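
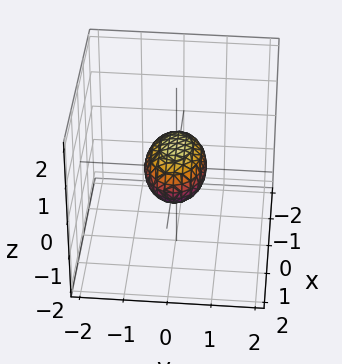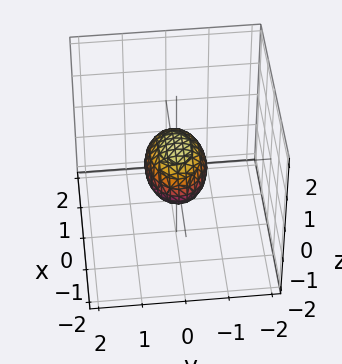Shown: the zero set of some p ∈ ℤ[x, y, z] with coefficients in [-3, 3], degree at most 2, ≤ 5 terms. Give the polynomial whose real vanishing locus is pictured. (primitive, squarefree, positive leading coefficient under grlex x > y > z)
x^2 + 2*y^2 + 2*z^2 - 1

Degree: bounded and convex; a quadric, so deg p = 2.
Symmetries: mirror symmetry z ↦ −z ⇒ only even powers of z; mirror symmetry y ↦ −y ⇒ only even powers of y; it's symmetric under x → −x, forcing even powers of x.
Against the integer gridlines: among the integer gridlines, it crosses the x-axis at x ∈ {-1, 1}.
Fitting integer coefficients to these (and the overall shape) gives p.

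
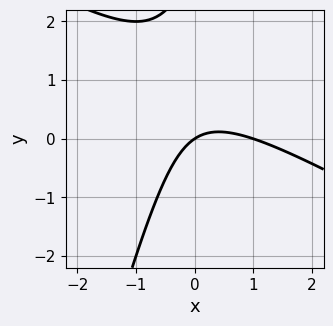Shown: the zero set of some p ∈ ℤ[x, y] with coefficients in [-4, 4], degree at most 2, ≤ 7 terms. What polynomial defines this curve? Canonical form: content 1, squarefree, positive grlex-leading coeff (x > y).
First, deg p = 2. No degree-1 curve has this shape.
Next, reading off the gridlines: among the integer gridlines, it crosses the x-axis at x ∈ {0, 1}; it meets the y-axis at y = 0 (among the integer gridlines).
Finally, these observations pin down the coefficients.

2*x^2 + 3*x*y - y^2 - 2*x + 3*y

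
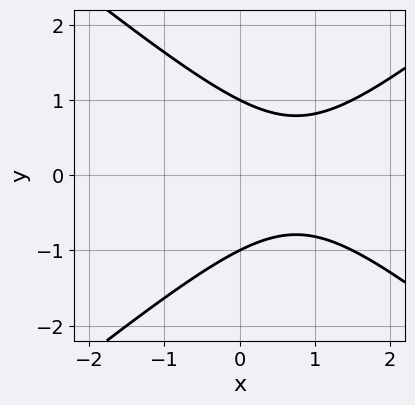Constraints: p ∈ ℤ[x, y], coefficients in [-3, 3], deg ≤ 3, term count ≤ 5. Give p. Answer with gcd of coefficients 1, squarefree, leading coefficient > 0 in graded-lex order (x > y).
(a) Degree: no degree-1 curve has this shape, so deg p = 2.
(b) Symmetries: mirror symmetry y ↦ −y ⇒ only even powers of y.
(c) Reading off the gridlines: the y-axis gridline crossings are at y ∈ {-1, 1}; no x-intercept at any integer in the box.
(d) Matching integer coefficients to the picture gives p.

2*x^2 - 3*y^2 - 3*x + 3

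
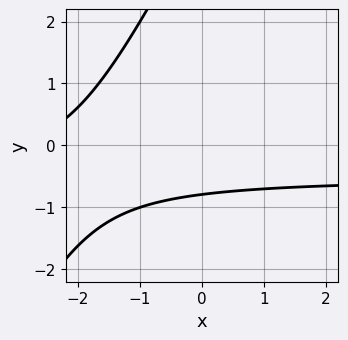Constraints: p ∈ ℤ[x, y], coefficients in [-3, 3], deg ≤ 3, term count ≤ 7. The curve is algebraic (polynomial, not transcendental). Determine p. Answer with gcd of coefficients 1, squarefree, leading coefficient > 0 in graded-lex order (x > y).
2*x*y - y^2 + x + 3*y + 3

1. Degree: no degree-1 curve has this shape, so deg p = 2.
2. From the axis intercepts and sections: the curve avoids every integer x-axis point in the box.
3. Matching integer coefficients to the picture gives p.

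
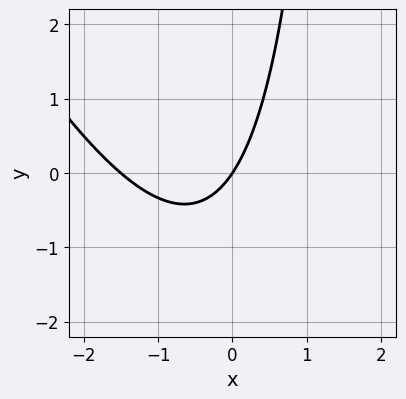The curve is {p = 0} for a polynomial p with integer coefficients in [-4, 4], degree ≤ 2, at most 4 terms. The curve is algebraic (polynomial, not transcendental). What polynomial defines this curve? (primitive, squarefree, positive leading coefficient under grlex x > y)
2*x^2 + x*y + 3*x - 2*y

The degree is 2 — the shape is more complex than any degree-1 curve.
Against the integer gridlines: it crosses the x-axis at the gridline x = 0; one y-axis crossing is at y = 0.
Assembling these constraints gives the stated polynomial.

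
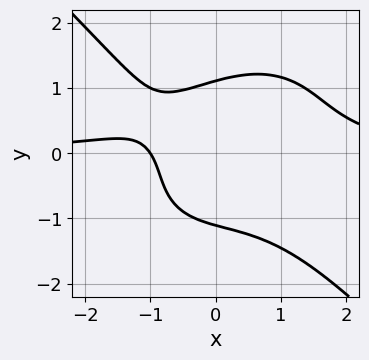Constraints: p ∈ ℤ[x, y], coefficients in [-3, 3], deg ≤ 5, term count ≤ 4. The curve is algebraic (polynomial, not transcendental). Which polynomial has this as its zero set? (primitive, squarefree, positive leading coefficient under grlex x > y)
(a) The degree is 4 — a generic line meets the curve in up to 4 points.
(b) From the visible intercepts: it crosses the x-axis at the gridline x = -1.
(c) Solving for integer coefficients yields p as stated.

2*x^3*y + 2*y^4 - 3*x - 3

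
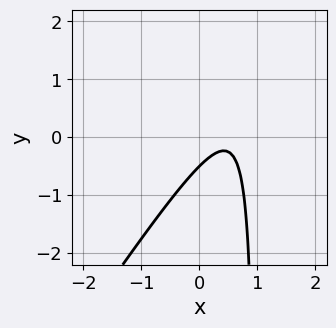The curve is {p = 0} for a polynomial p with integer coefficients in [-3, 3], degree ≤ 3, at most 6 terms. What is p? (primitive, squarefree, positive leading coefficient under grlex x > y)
Degree: no degree-1 curve has this shape, so deg p = 2.
From the axis intercepts and sections: no x-intercept at any integer in the box.
Matching integer coefficients to the picture gives p.

3*x^2 - 2*x*y - 3*x + 2*y + 1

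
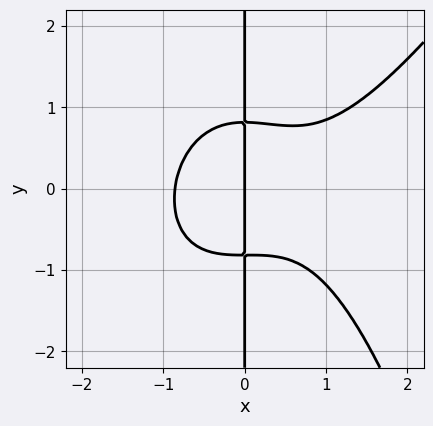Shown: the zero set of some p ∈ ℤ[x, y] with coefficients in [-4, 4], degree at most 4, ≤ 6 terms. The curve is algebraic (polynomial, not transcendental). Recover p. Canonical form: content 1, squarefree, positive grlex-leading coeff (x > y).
(a) deg p = 4.
(b) From the visible intercepts: one x-axis crossing is at x = 0; the visible y-axis segment lies entirely on the curve.
(c) Assembling these constraints gives the stated polynomial.

2*x^4 - x^3*y - x^3 - 3*x*y^2 + 2*x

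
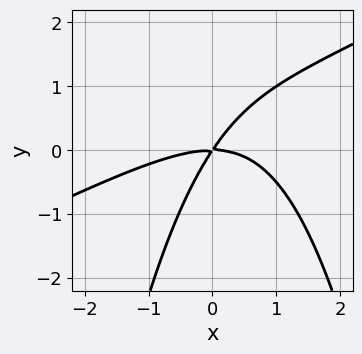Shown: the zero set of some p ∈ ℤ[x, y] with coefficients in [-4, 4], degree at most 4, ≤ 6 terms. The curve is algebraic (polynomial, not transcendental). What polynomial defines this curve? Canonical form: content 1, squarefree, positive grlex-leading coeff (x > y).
x^3 - 2*x^2*y + 3*x*y - 2*y^2

First, deg p = 3.
Next, reading off the gridlines: it meets the y-axis at y = 0 (among the integer gridlines); it crosses the x-axis at the gridline x = 0.
Finally, fitting integer coefficients to these (and the overall shape) gives p.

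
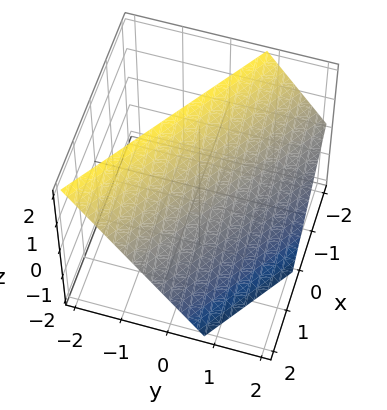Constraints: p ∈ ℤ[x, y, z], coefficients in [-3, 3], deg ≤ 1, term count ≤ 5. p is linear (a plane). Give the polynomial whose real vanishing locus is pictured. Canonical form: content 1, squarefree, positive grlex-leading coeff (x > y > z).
2*x + 3*y + 2*z - 2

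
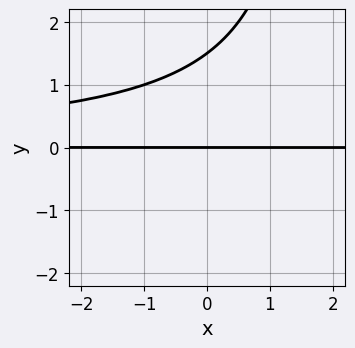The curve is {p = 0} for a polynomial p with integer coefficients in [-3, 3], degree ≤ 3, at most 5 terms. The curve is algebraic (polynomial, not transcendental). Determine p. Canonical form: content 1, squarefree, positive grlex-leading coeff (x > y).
x*y^2 - 2*y^2 + 3*y

(a) deg p = 3.
(b) Checking where it meets the axes: every point of the x-axis in the box is on the curve; it crosses the y-axis at the gridline y = 0.
(c) Putting this together gives p.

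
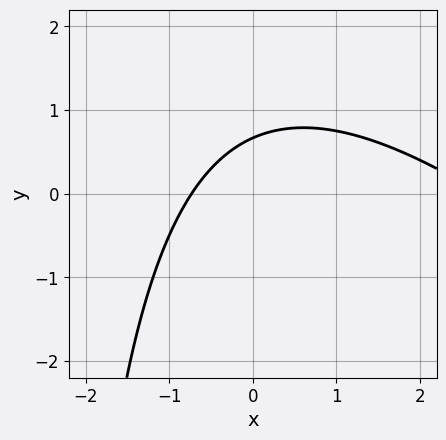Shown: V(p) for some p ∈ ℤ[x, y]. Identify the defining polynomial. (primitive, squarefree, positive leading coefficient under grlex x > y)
Degree: a generic line meets the curve in up to 2 points, so deg p = 2.
The integer polynomial consistent with all of this is the stated p.

x^2 + x*y - 2*x + 3*y - 2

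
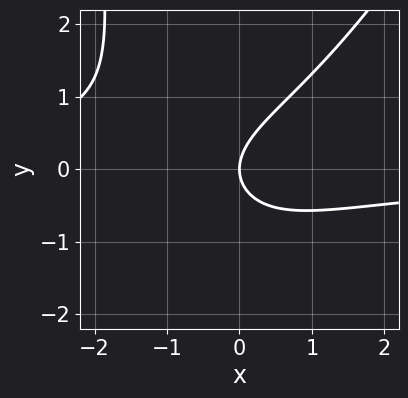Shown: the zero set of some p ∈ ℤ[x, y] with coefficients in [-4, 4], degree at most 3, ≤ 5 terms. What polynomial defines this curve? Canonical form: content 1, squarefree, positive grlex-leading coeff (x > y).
2*x^2*y - x*y^2 + x*y - 3*y^2 + 3*x

1. Degree: a generic line meets the curve in up to 3 points, so deg p = 3.
2. Checking where it meets the axes: one x-axis crossing is at x = 0; one y-axis crossing is at y = 0.
3. Matching integer coefficients to the picture gives p.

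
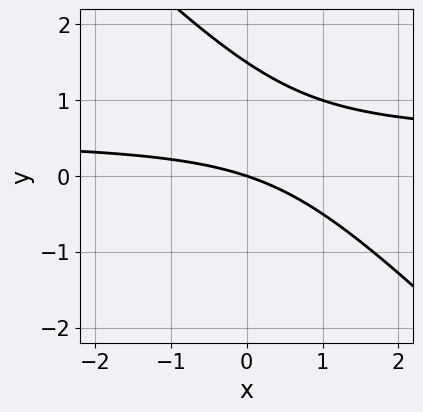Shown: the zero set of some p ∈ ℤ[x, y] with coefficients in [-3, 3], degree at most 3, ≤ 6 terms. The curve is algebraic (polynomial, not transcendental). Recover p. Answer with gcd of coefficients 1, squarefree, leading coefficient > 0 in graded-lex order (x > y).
1. deg p = 2.
2. From the visible intercepts: one x-axis crossing is at x = 0; one y-axis crossing is at y = 0.
3. Together with the visible shape, these determine p as stated.

2*x*y + 2*y^2 - x - 3*y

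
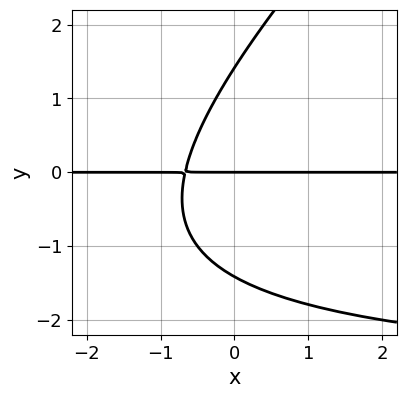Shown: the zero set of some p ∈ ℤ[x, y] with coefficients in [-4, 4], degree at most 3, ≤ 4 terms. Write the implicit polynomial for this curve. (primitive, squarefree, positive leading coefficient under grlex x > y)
x*y^2 - y^3 + 3*x*y + 2*y

First, degree: a generic line meets the curve in up to 3 points, so deg p = 3.
Then, from the axis intercepts and sections: the visible x-axis segment lies entirely on the curve; one y-axis crossing is at y = 0.
Finally, solving for integer coefficients yields p as stated.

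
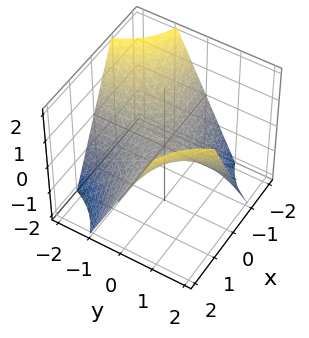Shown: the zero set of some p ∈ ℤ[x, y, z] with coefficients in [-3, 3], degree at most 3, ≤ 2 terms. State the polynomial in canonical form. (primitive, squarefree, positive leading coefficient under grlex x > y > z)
x*y - z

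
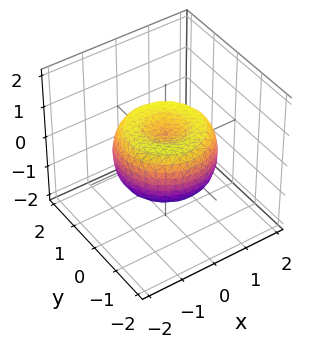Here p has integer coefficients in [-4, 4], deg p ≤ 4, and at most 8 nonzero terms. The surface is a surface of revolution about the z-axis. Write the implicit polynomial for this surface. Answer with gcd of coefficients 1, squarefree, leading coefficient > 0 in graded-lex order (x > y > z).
deg p = 4. The shape is more complex than any degree-3 surface.
Symmetries: rotational symmetry about the z-axis ⇒ p depends on x, y only through x² + y².
From the visible intercepts: a circular section at z = 0 has radius between 1 and 2.
These observations pin down the coefficients.

2*x^4 + 4*x^2*y^2 + 2*y^4 - 3*x^2 - 3*y^2 + 3*z^2 - 1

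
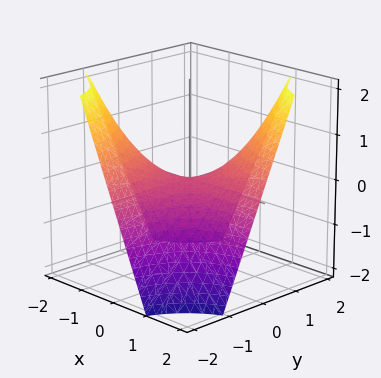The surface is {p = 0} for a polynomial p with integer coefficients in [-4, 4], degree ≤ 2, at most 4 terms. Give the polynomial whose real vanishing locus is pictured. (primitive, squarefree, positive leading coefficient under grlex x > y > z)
x*y - z

1. The degree is 2 — a hyperbolic paraboloid; a quadric.
2. From the axis intercepts and sections: the visible x-axis segment lies entirely on the surface; it meets the z-axis at z = 0 (among the integer gridlines); the visible y-axis segment lies entirely on the surface.
3. Fitting integer coefficients to these (and the overall shape) gives p.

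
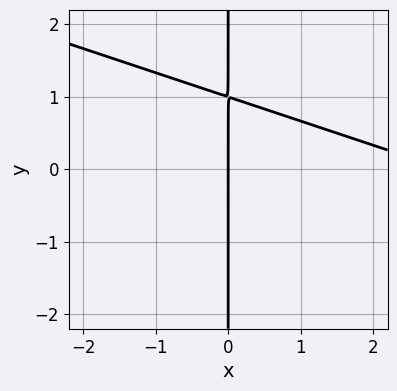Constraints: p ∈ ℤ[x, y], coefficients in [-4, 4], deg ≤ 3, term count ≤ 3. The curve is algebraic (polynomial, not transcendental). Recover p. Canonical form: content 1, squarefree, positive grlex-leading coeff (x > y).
deg p = 2.
Reading off the gridlines: it crosses the x-axis at the gridline x = 0; every point of the y-axis in the box is on the curve.
Fitting integer coefficients to these (and the overall shape) gives p.

x^2 + 3*x*y - 3*x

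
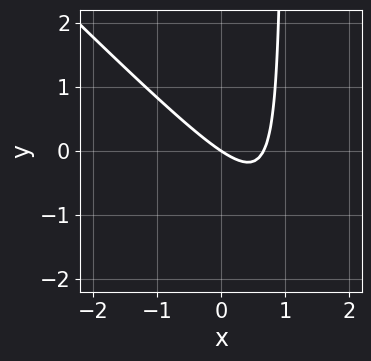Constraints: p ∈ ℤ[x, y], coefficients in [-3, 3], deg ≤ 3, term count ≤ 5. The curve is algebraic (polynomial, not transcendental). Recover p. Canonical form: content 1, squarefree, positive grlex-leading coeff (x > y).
1. Degree: no degree-1 curve has this shape, so deg p = 2.
2. From the axis intercepts and sections: one x-axis crossing is at x = 0; it crosses the y-axis at the gridline y = 0.
3. Assembling these constraints gives the stated polynomial.

3*x^2 + 3*x*y - 2*x - 3*y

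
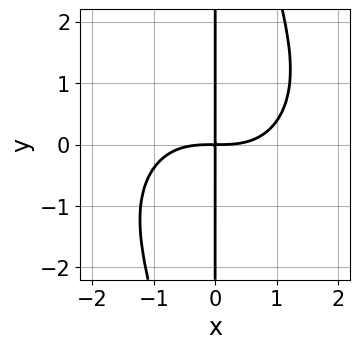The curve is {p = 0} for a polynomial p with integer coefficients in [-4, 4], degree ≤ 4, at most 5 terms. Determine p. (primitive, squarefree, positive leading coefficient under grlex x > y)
x^4 + x^2*y^2 - 3*x*y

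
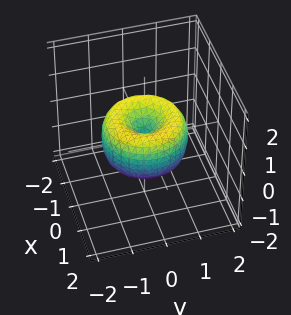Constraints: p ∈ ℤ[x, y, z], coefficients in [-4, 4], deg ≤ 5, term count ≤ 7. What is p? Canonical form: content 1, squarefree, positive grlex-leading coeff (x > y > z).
2*x^4 + 4*x^2*y^2 + 2*y^4 - 3*x^2 - 3*y^2 + 2*z^2

(a) The degree is 4 — no degree-3 surface has this shape.
(b) By symmetry, every cross-section ⟂ z is a circle, so x, y appear only via x² + y².
(c) Checking where it meets the axes: one y-axis crossing is at y = 0; it meets the x-axis at x = 0 (among the integer gridlines); one z-axis crossing is at z = 0; a circular section at z = 0 has radius between 1 and 2.
(d) Assembling these constraints gives the stated polynomial.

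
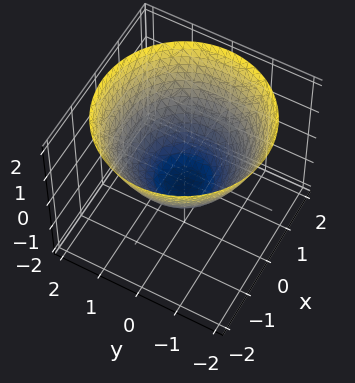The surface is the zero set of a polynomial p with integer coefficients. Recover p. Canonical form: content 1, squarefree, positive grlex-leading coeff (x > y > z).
1. Degree: the shape is more complex than any degree-1 surface, so deg p = 2.
2. Symmetries: rotational symmetry about the z-axis ⇒ p depends on x, y only through x² + y².
3. From the visible intercepts: the y-axis gridline crossings are at y ∈ {-1, 1}; a circular section at z = 0 has radius exactly 1; among the integer gridlines, it crosses the x-axis at x ∈ {-1, 1}.
4. The integer polynomial consistent with all of this is the stated p.

2*x^2 + 2*y^2 - 3*z - 2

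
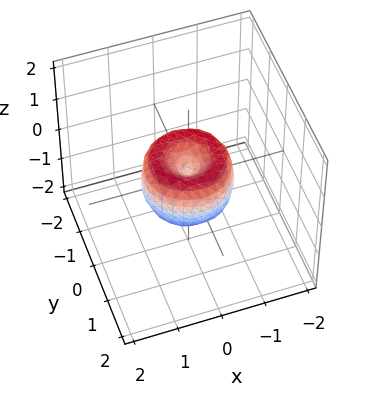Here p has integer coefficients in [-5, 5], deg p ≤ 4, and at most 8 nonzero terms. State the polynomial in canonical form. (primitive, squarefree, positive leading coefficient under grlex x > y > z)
deg p = 4.
Symmetry: the z-axis is an axis of rotation, so x and y enter only as x² + y².
From the axis intercepts and sections: the y-axis gridline crossings are at y ∈ {-1, 0, 1}; among the integer gridlines, it crosses the x-axis at x ∈ {-1, 0, 1}.
Matching integer coefficients to the picture gives p.

2*x^4 + 4*x^2*y^2 + 2*y^4 - 2*x^2 - 2*y^2 + z^2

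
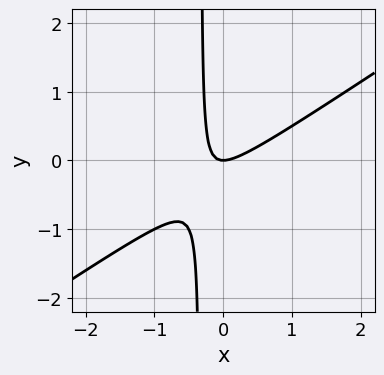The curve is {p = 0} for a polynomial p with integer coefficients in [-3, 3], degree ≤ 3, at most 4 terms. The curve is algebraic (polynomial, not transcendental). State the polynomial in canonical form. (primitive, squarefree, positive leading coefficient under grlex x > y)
2*x^2 - 3*x*y - y

First, deg p = 2. A generic line meets the curve in up to 2 points.
Then, from the axis intercepts and sections: it meets the x-axis at x = 0 (among the integer gridlines); it meets the y-axis at y = 0 (among the integer gridlines).
Finally, assembling these constraints gives the stated polynomial.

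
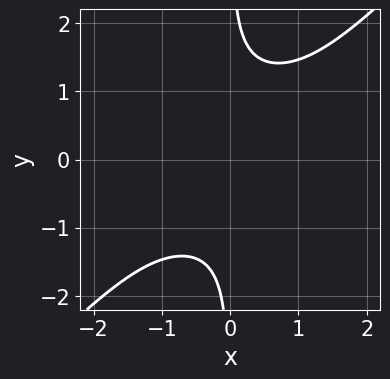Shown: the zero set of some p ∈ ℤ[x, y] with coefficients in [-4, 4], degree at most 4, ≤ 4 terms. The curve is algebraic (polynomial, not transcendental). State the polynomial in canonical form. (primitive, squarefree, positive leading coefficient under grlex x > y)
1. The degree is 4 — no degree-3 curve has this shape.
2. From the axis intercepts and sections: no x-intercept at any integer in the box; the curve avoids every integer y-axis point in the box.
3. Fitting integer coefficients to these (and the overall shape) gives p.

x^2*y^2 - x*y^3 + 1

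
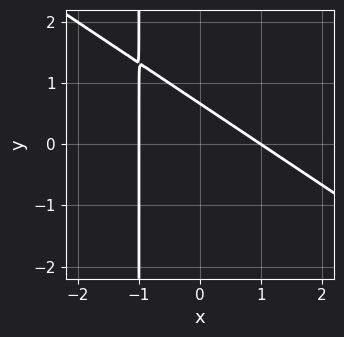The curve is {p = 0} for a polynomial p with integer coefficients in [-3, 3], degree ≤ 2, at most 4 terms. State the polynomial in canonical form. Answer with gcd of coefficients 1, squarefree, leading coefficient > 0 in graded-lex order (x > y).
2*x^2 + 3*x*y + 3*y - 2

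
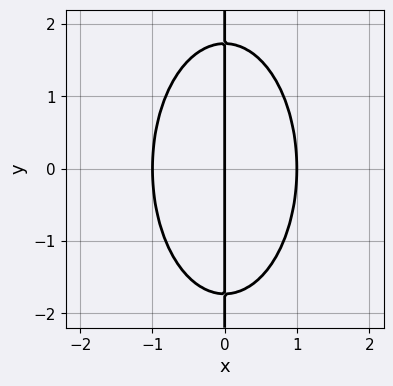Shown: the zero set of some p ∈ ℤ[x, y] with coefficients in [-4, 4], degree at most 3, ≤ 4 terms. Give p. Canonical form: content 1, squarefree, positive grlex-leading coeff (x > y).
3*x^3 + x*y^2 - 3*x

The degree is 3 — a generic line meets the curve in up to 3 points.
Symmetries: mirror symmetry y ↦ −y ⇒ only even powers of y.
From the axis intercepts and sections: every point of the y-axis in the box is on the curve; the x-axis gridline crossings are at x ∈ {-1, 0, 1}.
Putting this together gives p.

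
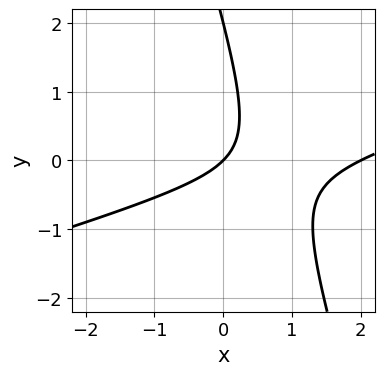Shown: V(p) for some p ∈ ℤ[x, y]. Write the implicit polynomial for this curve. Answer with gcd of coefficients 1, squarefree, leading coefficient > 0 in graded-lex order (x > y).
(a) The degree is 2 — the shape is more complex than any degree-1 curve.
(b) Against the integer gridlines: among the integer gridlines, it crosses the y-axis at y ∈ {0, 2}; the x-axis gridline crossings are at x ∈ {0, 2}.
(c) Matching integer coefficients to the picture gives p.

x^2 - 3*x*y - y^2 - 2*x + 2*y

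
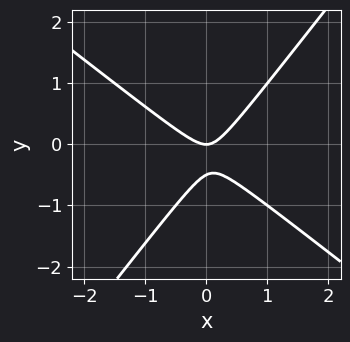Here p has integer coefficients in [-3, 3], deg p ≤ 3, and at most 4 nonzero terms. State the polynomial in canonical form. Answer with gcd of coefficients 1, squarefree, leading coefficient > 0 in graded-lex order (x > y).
1. deg p = 2. No degree-1 curve has this shape.
2. Against the integer gridlines: it meets the x-axis at x = 0 (among the integer gridlines); one y-axis crossing is at y = 0.
3. Solving for integer coefficients yields p as stated.

2*x^2 + x*y - 2*y^2 - y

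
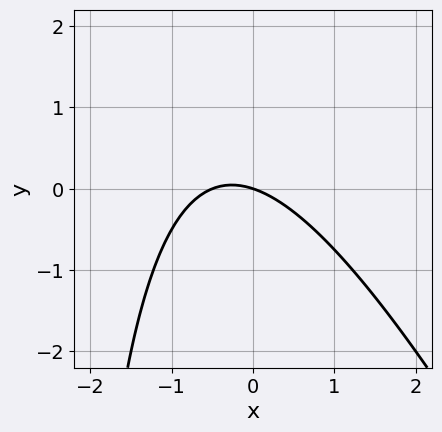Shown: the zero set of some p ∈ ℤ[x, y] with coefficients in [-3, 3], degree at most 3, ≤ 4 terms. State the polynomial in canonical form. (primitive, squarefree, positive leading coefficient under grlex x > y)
2*x^2 + x*y + x + 3*y

1. Degree: the shape is more complex than any degree-1 curve, so deg p = 2.
2. Observable constraints: one x-axis crossing is at x = 0; it meets the y-axis at y = 0 (among the integer gridlines).
3. Putting this together gives p.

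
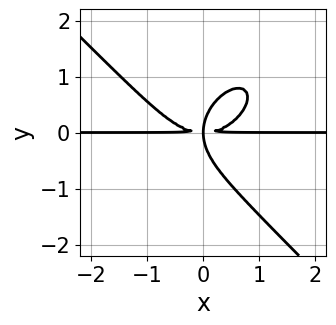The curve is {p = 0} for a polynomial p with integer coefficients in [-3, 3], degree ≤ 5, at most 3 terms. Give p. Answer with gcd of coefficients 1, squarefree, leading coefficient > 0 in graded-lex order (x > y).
1. The degree is 4 — no degree-3 curve has this shape.
2. Checking where it meets the axes: the visible x-axis segment lies entirely on the curve.
3. The integer polynomial consistent with all of this is the stated p.

2*x^3*y + 2*y^4 - 3*x*y^2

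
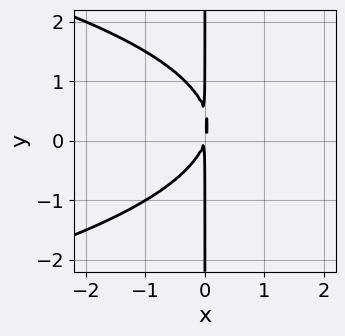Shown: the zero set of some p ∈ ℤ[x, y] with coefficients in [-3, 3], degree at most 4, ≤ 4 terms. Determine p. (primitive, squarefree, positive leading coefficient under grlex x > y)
2*x*y^2 + 3*x^2 - x*y

First, degree: the shape is more complex than any degree-2 curve, so deg p = 3.
Next, reading off the gridlines: every point of the y-axis in the box is on the curve.
Finally, solving for integer coefficients yields p as stated.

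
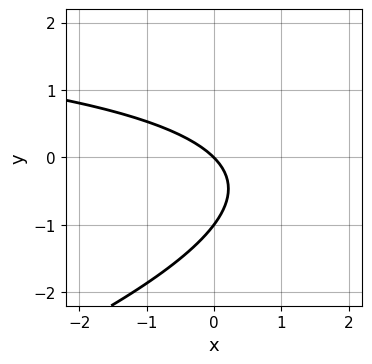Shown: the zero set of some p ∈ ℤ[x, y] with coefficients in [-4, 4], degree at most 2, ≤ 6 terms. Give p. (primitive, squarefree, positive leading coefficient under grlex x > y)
x*y - 3*y^2 - 3*x - 3*y

1. Degree: a generic line meets the curve in up to 2 points, so deg p = 2.
2. Checking where it meets the axes: the y-axis gridline crossings are at y ∈ {-1, 0}; it crosses the x-axis at the gridline x = 0.
3. Together with the visible shape, these determine p as stated.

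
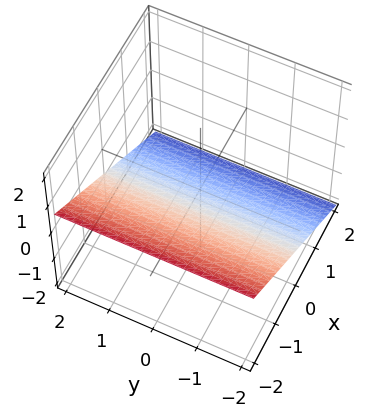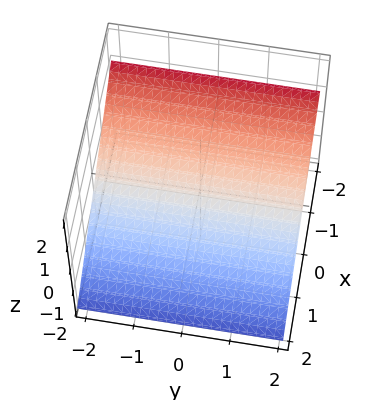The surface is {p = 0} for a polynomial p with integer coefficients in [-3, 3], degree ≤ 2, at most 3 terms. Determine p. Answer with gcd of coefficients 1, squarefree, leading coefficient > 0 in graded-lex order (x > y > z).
2*x + 3*z + 2

First, degree: every cross-section is a straight line — this is a plane, so deg p = 1.
Then, from the axis intercepts and sections: it meets the x-axis at x = -1 (among the integer gridlines); it misses every integer gridline on the y-axis.
Finally, the integer polynomial consistent with all of this is the stated p.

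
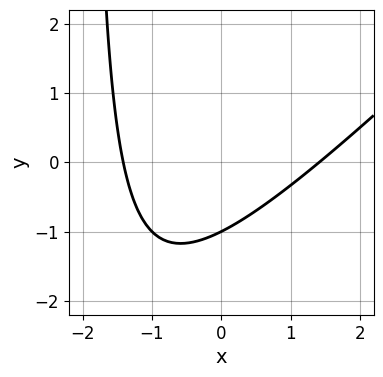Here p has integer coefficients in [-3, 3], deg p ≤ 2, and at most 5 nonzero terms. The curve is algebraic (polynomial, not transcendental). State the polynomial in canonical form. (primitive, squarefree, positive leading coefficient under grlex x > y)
x^2 - x*y - 2*y - 2

Degree: no degree-1 curve has this shape, so deg p = 2.
Checking where it meets the axes: one y-axis crossing is at y = -1.
These observations pin down the coefficients.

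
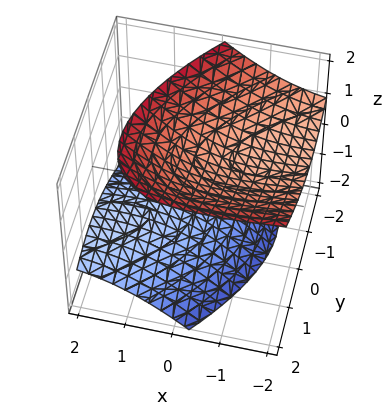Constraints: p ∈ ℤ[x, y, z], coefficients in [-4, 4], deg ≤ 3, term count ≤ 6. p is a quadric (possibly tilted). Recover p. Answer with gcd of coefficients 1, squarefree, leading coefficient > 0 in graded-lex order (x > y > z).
1. I count 2 distinct pieces. Treating them together as one polynomial.
2. The degree is 2 — the shape is more complex than any degree-1 surface.
3. Reading off the gridlines: no y-intercept at any integer in the box; the surface avoids every integer x-axis point in the box; among the integer gridlines, it crosses the z-axis at z ∈ {-1, 1}.
4. The integer polynomial consistent with all of this is the stated p.

x^2 - 2*x*y + 3*x*z + 2*y^2 - 3*z^2 + 3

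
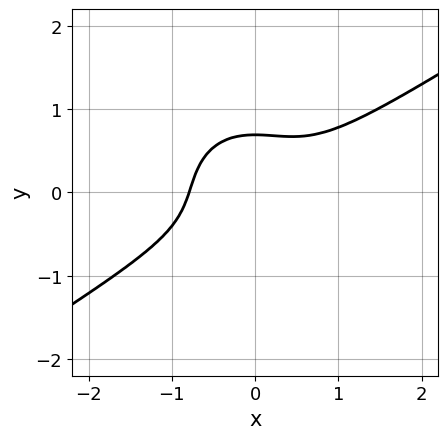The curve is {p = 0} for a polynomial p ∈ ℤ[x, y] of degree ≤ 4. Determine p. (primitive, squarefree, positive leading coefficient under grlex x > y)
2*x^3 - 2*x^2*y - 3*y^3 + 1

First, degree: no degree-2 curve has this shape, so deg p = 3.
Finally, the integer polynomial consistent with all of this is the stated p.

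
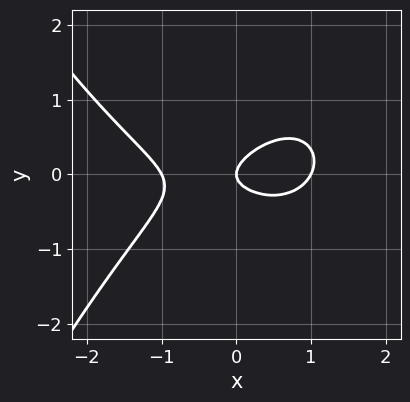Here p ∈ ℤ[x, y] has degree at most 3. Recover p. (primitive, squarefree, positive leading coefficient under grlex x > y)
First, the degree is 3 — a generic line meets the curve in up to 3 points.
Next, reading off the gridlines: it meets the y-axis at y = 0 (among the integer gridlines); among the integer gridlines, it crosses the x-axis at x ∈ {-1, 0, 1}.
Finally, these observations pin down the coefficients.

x^3 - x*y + 3*y^2 - x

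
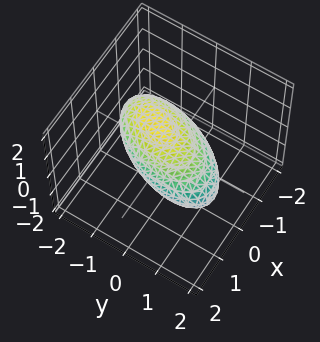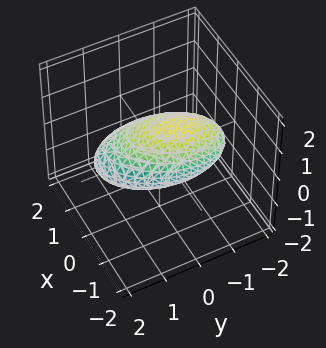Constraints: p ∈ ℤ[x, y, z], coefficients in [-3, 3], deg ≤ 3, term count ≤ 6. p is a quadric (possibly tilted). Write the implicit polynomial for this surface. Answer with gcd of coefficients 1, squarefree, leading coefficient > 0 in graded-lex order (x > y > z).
2*x^2 - x*y + y^2 + y*z + 3*z^2 - 2

(a) Degree: no degree-1 surface has this shape, so deg p = 2.
(b) From the visible intercepts: the x-axis gridline crossings are at x ∈ {-1, 1}.
(c) Putting this together gives p.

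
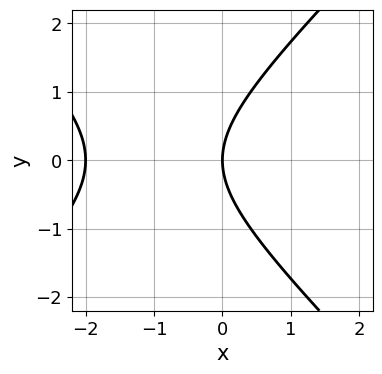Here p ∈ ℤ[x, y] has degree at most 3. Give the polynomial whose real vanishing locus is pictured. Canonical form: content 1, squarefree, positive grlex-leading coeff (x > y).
deg p = 2. A generic line meets the curve in up to 2 points.
Symmetries: the y ↦ −y reflection is a symmetry, so y appears only in even powers.
From the visible intercepts: among the integer gridlines, it crosses the x-axis at x ∈ {-2, 0}; it meets the y-axis at y = 0 (among the integer gridlines).
Putting this together gives p.

x^2 - y^2 + 2*x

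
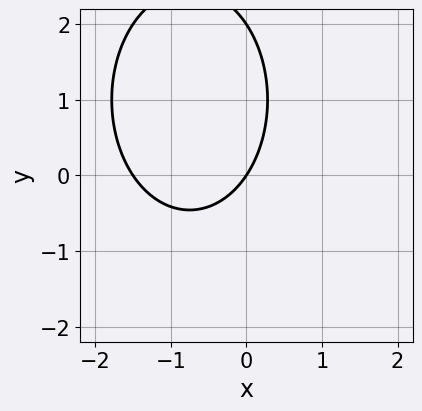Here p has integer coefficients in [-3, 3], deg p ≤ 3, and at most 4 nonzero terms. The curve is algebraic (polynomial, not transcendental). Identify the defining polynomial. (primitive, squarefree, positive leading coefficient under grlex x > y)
The degree is 2 — a generic line meets the curve in up to 2 points.
Reading off the gridlines: it crosses the x-axis at the gridline x = 0; the y-axis gridline crossings are at y ∈ {0, 2}.
Fitting integer coefficients to these (and the overall shape) gives p.

2*x^2 + y^2 + 3*x - 2*y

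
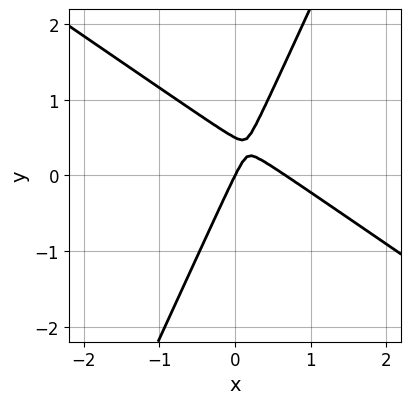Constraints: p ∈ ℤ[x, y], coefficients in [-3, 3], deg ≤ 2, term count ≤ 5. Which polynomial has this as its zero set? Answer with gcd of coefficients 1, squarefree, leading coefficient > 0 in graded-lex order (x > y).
3*x^2 + 3*x*y - 2*y^2 - 2*x + y

(a) Degree: the shape is more complex than any degree-1 curve, so deg p = 2.
(b) From the visible intercepts: it crosses the y-axis at the gridline y = 0; it crosses the x-axis at the gridline x = 0.
(c) Solving for integer coefficients yields p as stated.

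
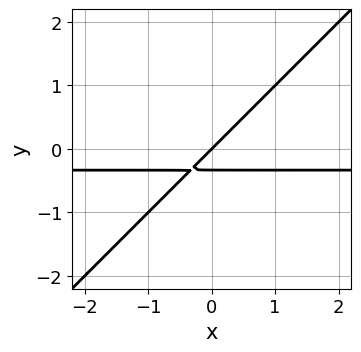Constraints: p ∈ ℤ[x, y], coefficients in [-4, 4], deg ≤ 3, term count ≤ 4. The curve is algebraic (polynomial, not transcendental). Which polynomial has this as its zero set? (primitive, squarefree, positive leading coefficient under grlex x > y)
deg p = 2.
Observable constraints: one y-axis crossing is at y = 0; one x-axis crossing is at x = 0.
The integer polynomial consistent with all of this is the stated p.

3*x*y - 3*y^2 + x - y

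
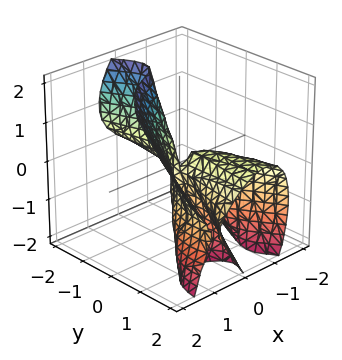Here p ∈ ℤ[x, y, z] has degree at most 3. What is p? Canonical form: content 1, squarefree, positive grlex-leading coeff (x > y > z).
3*x^3 - 2*y^2*z - 3*y*z^2 - z^3 - 3*x*y

1. deg p = 3.
2. Observable constraints: it meets the x-axis at x = 0 (among the integer gridlines); it crosses the z-axis at the gridline z = 0.
3. Together with the visible shape, these determine p as stated.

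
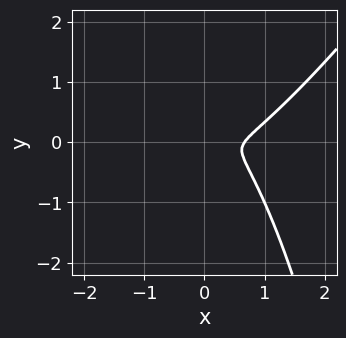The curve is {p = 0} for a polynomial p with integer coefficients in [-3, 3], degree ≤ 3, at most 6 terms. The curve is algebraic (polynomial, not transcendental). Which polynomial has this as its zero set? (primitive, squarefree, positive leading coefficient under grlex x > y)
(a) Degree: a generic line meets the curve in up to 3 points, so deg p = 3.
(b) Solving for integer coefficients yields p as stated.

3*x^3 - 2*x^2*y - 2*x^2 - 3*y^2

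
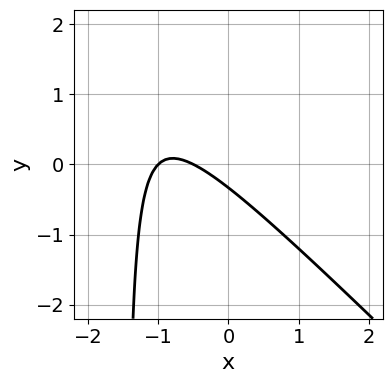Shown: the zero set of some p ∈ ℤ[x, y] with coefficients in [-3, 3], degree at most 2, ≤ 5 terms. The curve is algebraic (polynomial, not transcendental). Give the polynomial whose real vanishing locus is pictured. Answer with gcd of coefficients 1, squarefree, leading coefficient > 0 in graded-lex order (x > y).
2*x^2 + 2*x*y + 3*x + 3*y + 1

(a) deg p = 2.
(b) Against the integer gridlines: it crosses the x-axis at the gridline x = -1.
(c) Solving for integer coefficients yields p as stated.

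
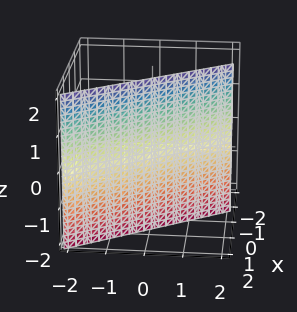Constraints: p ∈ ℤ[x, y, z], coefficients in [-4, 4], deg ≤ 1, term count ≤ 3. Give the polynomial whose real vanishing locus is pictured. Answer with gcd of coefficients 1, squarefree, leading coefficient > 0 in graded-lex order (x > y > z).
(a) Degree: every cross-section is a straight line — this is a plane, so deg p = 1.
(b) Against the integer gridlines: it meets the y-axis at y = 1 (among the integer gridlines); no z-intercept at any integer in the box.
(c) Together with the visible shape, these determine p as stated.

3*x + 2*y - 2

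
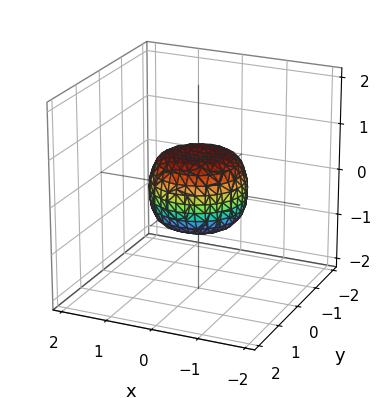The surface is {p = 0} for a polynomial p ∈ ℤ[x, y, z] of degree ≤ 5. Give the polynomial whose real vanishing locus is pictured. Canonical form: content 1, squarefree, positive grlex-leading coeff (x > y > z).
(a) deg p = 4.
(b) Symmetry: the surface is invariant under rotation about z: p = q(x² + y², z).
(c) Observable constraints: among the integer gridlines, it crosses the x-axis at x ∈ {-1, 1}; a circular section at z = 0 has radius exactly 1.
(d) Solving for integer coefficients yields p as stated.

2*x^4 + 4*x^2*y^2 + 2*y^4 - x^2 - y^2 + 2*z^2 - 1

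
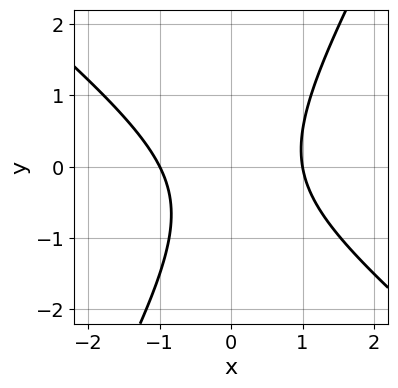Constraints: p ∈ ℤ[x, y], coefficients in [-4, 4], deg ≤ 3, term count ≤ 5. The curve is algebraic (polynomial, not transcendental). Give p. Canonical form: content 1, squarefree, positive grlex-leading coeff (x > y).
3*x^2 + 2*x*y - 2*y^2 - y - 3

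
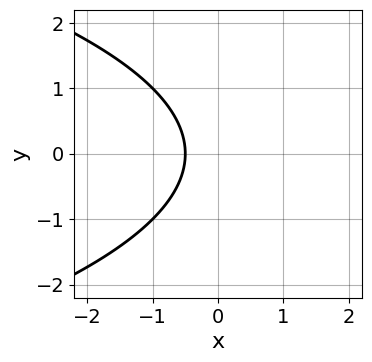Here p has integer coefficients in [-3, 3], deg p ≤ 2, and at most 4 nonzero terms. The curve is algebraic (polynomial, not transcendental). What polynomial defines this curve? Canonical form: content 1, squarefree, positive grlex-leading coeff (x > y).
1. Degree: a generic line meets the curve in up to 2 points, so deg p = 2.
2. Symmetries: the y ↦ −y reflection is a symmetry, so y appears only in even powers.
3. From the axis intercepts and sections: the curve avoids every integer y-axis point in the box.
4. Matching integer coefficients to the picture gives p.

y^2 + 2*x + 1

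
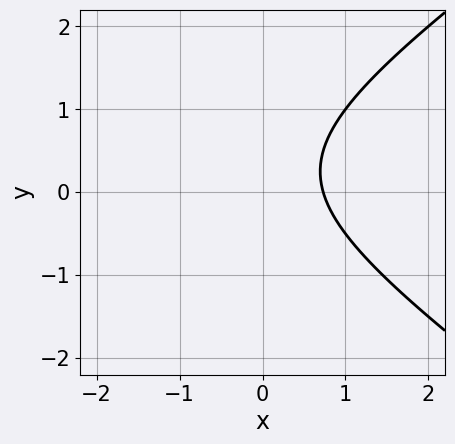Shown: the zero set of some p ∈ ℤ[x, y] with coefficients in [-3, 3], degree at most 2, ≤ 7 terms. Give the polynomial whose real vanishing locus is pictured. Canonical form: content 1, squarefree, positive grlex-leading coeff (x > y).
x^2 - 2*y^2 + 2*x + y - 2

(a) The degree is 2 — the shape is more complex than any degree-1 curve.
(b) From the visible intercepts: no y-intercept at any integer in the box.
(c) The integer polynomial consistent with all of this is the stated p.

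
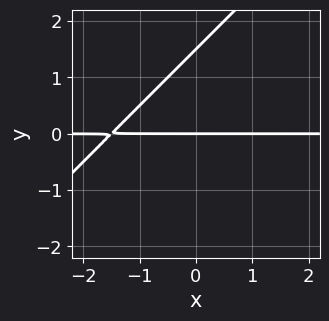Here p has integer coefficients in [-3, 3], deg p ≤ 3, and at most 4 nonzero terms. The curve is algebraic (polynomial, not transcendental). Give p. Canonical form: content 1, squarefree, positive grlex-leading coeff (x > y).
2*x*y - 2*y^2 + 3*y

(a) deg p = 2. A generic line meets the curve in up to 2 points.
(b) From the visible intercepts: the visible x-axis segment lies entirely on the curve; one y-axis crossing is at y = 0.
(c) Assembling these constraints gives the stated polynomial.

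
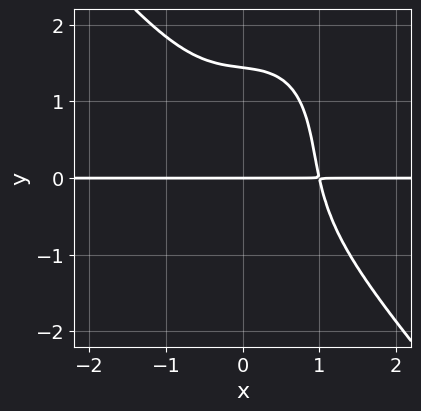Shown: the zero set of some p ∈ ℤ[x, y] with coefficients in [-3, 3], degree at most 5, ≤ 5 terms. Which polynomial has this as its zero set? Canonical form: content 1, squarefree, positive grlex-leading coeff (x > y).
(a) Degree: a generic line meets the curve in up to 4 points, so deg p = 4.
(b) From the visible intercepts: it meets the y-axis at y = 0 (among the integer gridlines); the visible x-axis segment lies entirely on the curve.
(c) Matching integer coefficients to the picture gives p.

3*x^3*y - x*y^3 + y^4 + 2*x*y^2 - 3*y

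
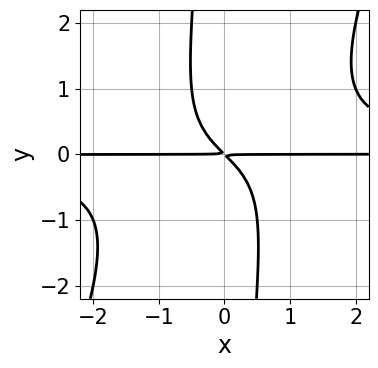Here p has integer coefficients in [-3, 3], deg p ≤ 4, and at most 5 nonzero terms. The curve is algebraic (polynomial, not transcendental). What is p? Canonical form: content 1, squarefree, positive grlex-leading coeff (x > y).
Degree: no degree-3 curve has this shape, so deg p = 4.
Checking where it meets the axes: the visible x-axis segment lies entirely on the curve.
Together with the visible shape, these determine p as stated.

2*x^2*y^2 - x*y^3 - 2*x*y - 2*y^2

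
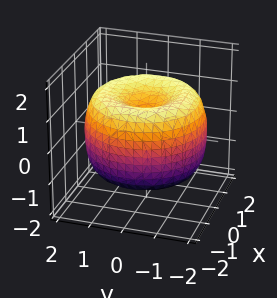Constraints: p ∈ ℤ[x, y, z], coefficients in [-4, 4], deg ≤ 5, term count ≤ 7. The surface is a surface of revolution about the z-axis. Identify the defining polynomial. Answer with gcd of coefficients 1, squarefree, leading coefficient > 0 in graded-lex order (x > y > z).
x^4 + 2*x^2*y^2 + y^4 - 3*x^2 - 3*y^2 + 2*z^2 - 1

First, the degree is 4 — a generic line meets the surface in up to 4 points.
Then, symmetries: rotational symmetry about the z-axis ⇒ p depends on x, y only through x² + y².
Then, from the axis intercepts and sections: a circular section at z = 0 has radius between 1 and 2.
Finally, solving for integer coefficients yields p as stated.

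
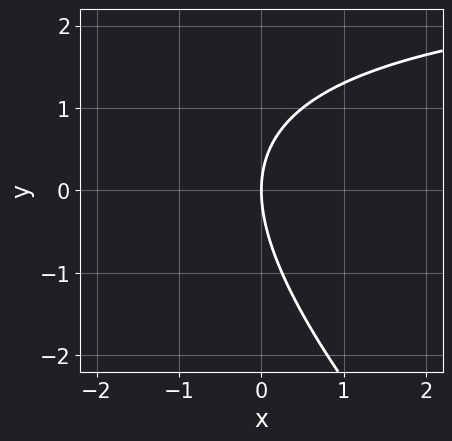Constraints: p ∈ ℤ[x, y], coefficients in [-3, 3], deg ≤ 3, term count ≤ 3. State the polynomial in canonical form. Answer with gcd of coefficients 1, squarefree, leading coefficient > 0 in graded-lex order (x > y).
x*y + y^2 - 3*x

1. Degree: no degree-1 curve has this shape, so deg p = 2.
2. Checking where it meets the axes: it crosses the x-axis at the gridline x = 0; one y-axis crossing is at y = 0.
3. Together with the visible shape, these determine p as stated.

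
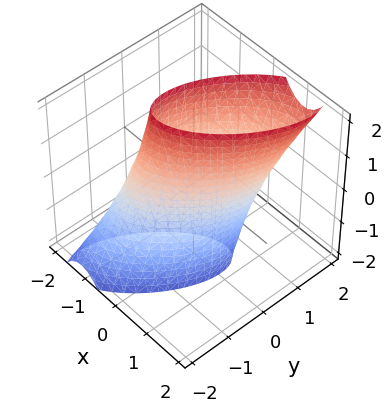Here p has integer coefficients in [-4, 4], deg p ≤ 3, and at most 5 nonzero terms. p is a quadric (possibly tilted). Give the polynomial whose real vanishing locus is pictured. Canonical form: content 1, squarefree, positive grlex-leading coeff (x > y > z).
1. deg p = 2. A generic line meets the surface in up to 2 points.
2. Observable constraints: the y-axis gridline crossings are at y ∈ {-1, 1}; it misses every integer gridline on the z-axis.
3. Together with the visible shape, these determine p as stated.

3*x^2 - 3*x*y + 2*y^2 - y*z - 2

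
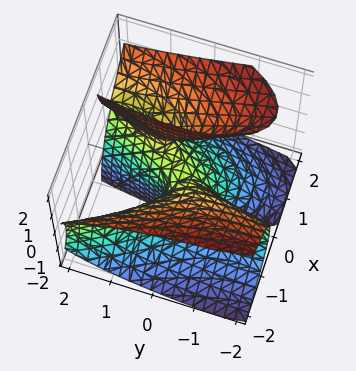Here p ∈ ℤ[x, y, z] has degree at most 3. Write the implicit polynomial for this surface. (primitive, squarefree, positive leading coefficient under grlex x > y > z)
2*x^3 - 3*x*z^2 - 3*x*y + y^2 + z

1. The degree is 3 — a generic line meets the surface in up to 3 points.
2. Observable constraints: it meets the x-axis at x = 0 (among the integer gridlines); one y-axis crossing is at y = 0; it meets the z-axis at z = 0 (among the integer gridlines).
3. Assembling these constraints gives the stated polynomial.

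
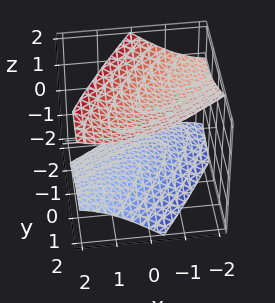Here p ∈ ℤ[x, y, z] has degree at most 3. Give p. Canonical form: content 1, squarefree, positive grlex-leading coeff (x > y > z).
x^2 - 2*x*y + x*z + y^2 - 2*z^2 + 3

First, there are 2 components.
Then, degree: no degree-1 surface has this shape, so deg p = 2.
Next, from the visible intercepts: the surface avoids every integer x-axis point in the box; it misses every integer gridline on the y-axis.
Finally, matching integer coefficients to the picture gives p.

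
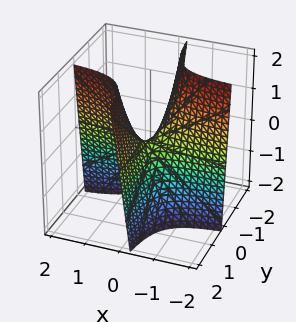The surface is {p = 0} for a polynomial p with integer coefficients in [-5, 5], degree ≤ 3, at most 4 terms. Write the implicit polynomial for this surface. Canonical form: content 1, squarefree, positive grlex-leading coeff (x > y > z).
4*x*y - z

Degree: a generic line meets the surface in up to 2 points, so deg p = 2.
Observable constraints: every point of the y-axis in the box is on the surface; it crosses the z-axis at the gridline z = 0; every point of the x-axis in the box is on the surface.
Matching integer coefficients to the picture gives p.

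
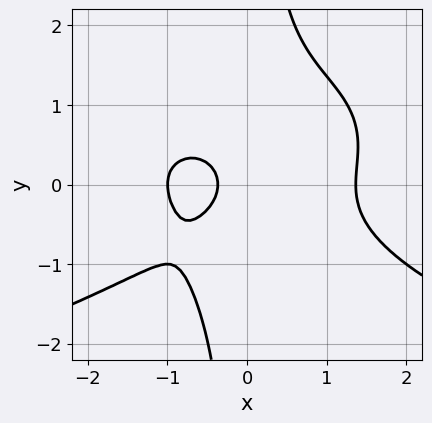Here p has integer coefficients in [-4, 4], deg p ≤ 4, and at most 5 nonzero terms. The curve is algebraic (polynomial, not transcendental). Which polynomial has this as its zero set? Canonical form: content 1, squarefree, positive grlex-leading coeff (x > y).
First, deg p = 4.
Then, against the integer gridlines: it meets the x-axis at x = -1 (among the integer gridlines); no y-intercept at any integer in the box.
Finally, matching integer coefficients to the picture gives p.

3*x*y^3 + 2*x^3 - 3*y^2 - 3*x - 1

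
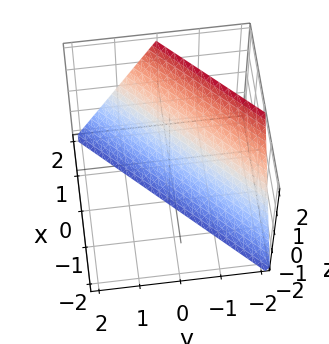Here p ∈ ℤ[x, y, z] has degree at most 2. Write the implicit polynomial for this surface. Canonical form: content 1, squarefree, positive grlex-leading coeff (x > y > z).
(a) Degree: every cross-section is a straight line — this is a plane, so deg p = 1.
(b) Observable constraints: one y-axis crossing is at y = -1; it meets the x-axis at x = 1 (among the integer gridlines); one z-axis crossing is at z = -2.
(c) Assembling these constraints gives the stated polynomial.

2*x - 2*y - z - 2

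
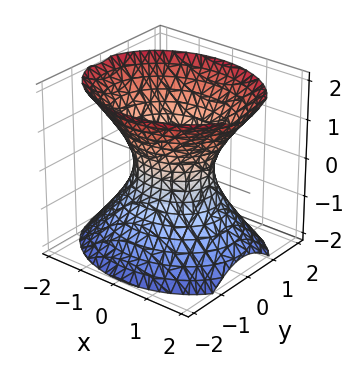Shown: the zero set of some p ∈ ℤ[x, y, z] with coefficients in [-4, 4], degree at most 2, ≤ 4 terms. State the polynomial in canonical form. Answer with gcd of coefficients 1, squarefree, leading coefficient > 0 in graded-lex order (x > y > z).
(a) deg p = 2. One connected sheet with a waist; a quadric.
(b) Symmetries: the x ↦ −x reflection is a symmetry, so x appears only in even powers; the y ↦ −y reflection is a symmetry, so y appears only in even powers; the z ↦ −z reflection is a symmetry, so z appears only in even powers.
(c) From the axis intercepts and sections: the x-axis gridline crossings are at x ∈ {-1, 1}; the surface avoids every integer z-axis point in the box.
(d) Together with the visible shape, these determine p as stated.

2*x^2 + 3*y^2 - 2*z^2 - 2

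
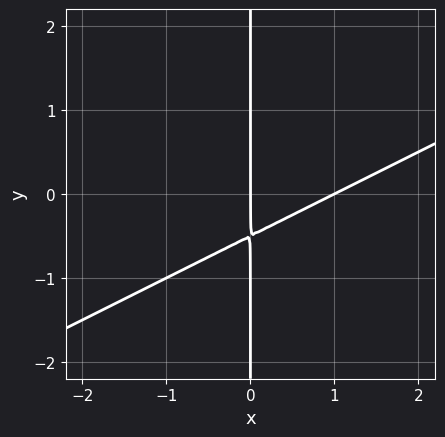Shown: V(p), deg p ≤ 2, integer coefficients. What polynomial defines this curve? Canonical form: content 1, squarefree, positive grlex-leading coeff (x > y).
x^2 - 2*x*y - x

1. Degree: the shape is more complex than any degree-1 curve, so deg p = 2.
2. From the axis intercepts and sections: among the integer gridlines, it crosses the x-axis at x ∈ {0, 1}; every point of the y-axis in the box is on the curve.
3. Fitting integer coefficients to these (and the overall shape) gives p.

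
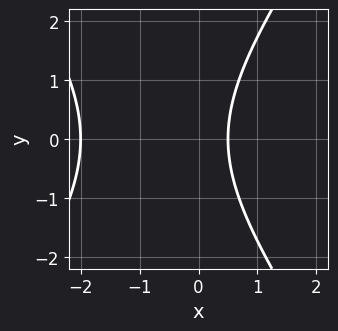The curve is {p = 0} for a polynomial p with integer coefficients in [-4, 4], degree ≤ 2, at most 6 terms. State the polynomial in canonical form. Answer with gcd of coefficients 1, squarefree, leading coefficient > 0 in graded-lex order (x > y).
2*x^2 - y^2 + 3*x - 2

The degree is 2 — the shape is more complex than any degree-1 curve.
Symmetries: the y ↦ −y reflection is a symmetry, so y appears only in even powers.
From the visible intercepts: one x-axis crossing is at x = -2; it misses every integer gridline on the y-axis.
Matching integer coefficients to the picture gives p.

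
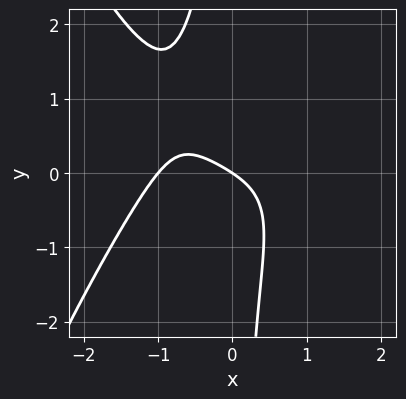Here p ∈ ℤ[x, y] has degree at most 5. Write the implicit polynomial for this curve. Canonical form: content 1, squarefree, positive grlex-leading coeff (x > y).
2*x^4 + 3*x*y^2 - 2*x*y + 2*x + 3*y

1. deg p = 4.
2. From the visible intercepts: it meets the y-axis at y = 0 (among the integer gridlines); the x-axis gridline crossings are at x ∈ {-1, 0}.
3. Fitting integer coefficients to these (and the overall shape) gives p.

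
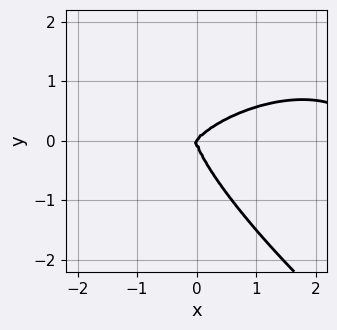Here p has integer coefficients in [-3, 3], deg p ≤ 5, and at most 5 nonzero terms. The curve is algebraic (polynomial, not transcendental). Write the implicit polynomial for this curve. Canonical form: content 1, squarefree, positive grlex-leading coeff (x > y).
(a) deg p = 4.
(b) Against the integer gridlines: it crosses the y-axis at the gridline y = 0; it meets the x-axis at x = 0 (among the integer gridlines).
(c) Fitting integer coefficients to these (and the overall shape) gives p.

x^4 + 3*x*y^3 + 3*y^4 - 3*x^3 + 2*x^2*y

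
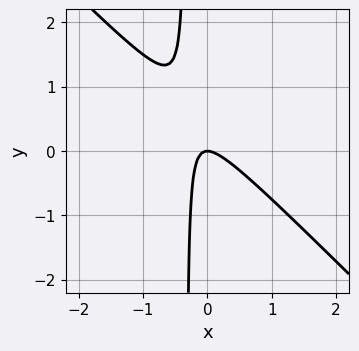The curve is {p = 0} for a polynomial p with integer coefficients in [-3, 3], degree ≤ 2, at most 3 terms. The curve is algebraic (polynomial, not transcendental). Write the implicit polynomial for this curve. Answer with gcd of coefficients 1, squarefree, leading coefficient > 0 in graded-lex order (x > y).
3*x^2 + 3*x*y + y

1. deg p = 2. The shape is more complex than any degree-1 curve.
2. Against the integer gridlines: it meets the x-axis at x = 0 (among the integer gridlines); one y-axis crossing is at y = 0.
3. The integer polynomial consistent with all of this is the stated p.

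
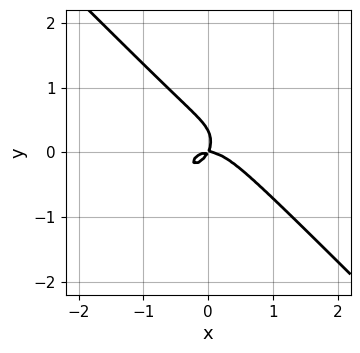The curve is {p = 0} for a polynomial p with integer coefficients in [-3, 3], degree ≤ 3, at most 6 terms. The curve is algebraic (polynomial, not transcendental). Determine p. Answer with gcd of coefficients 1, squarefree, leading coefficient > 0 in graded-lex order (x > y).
3*x^3 + 3*y^3 + 2*x*y - y^2

Degree: a generic line meets the curve in up to 3 points, so deg p = 3.
Checking where it meets the axes: it crosses the y-axis at the gridline y = 0; it crosses the x-axis at the gridline x = 0.
Together with the visible shape, these determine p as stated.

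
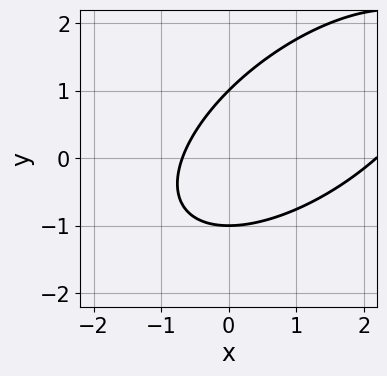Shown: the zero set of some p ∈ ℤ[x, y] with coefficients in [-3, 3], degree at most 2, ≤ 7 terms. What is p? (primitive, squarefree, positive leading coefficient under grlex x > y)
2*x^2 - 3*x*y + 3*y^2 - 3*x - 3

Degree: a generic line meets the curve in up to 2 points, so deg p = 2.
From the visible intercepts: the y-axis gridline crossings are at y ∈ {-1, 1}.
Fitting integer coefficients to these (and the overall shape) gives p.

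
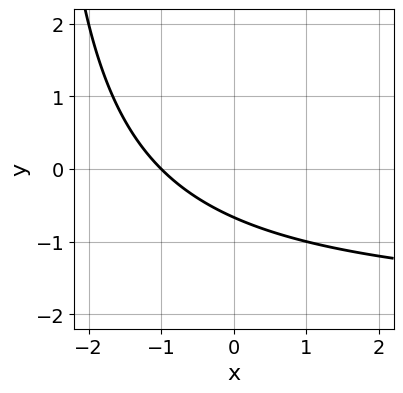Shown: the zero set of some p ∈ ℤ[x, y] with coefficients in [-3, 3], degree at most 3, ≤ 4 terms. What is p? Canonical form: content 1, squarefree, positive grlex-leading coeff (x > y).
x*y + 2*x + 3*y + 2

First, deg p = 2. A generic line meets the curve in up to 2 points.
Then, from the visible intercepts: it crosses the x-axis at the gridline x = -1.
Finally, together with the visible shape, these determine p as stated.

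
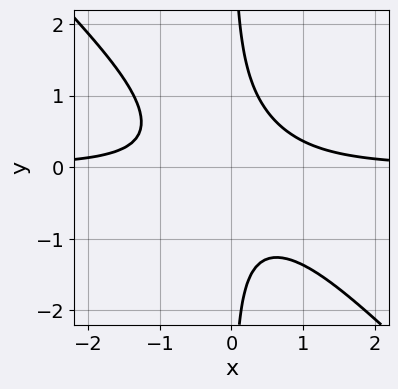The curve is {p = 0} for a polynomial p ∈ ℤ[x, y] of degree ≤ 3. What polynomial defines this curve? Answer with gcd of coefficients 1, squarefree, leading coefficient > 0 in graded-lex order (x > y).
First, degree: the shape is more complex than any degree-2 curve, so deg p = 3.
Then, from the visible intercepts: the curve avoids every integer x-axis point in the box; no y-intercept at any integer in the box.
Finally, assembling these constraints gives the stated polynomial.

2*x^2*y + 2*x*y^2 - 1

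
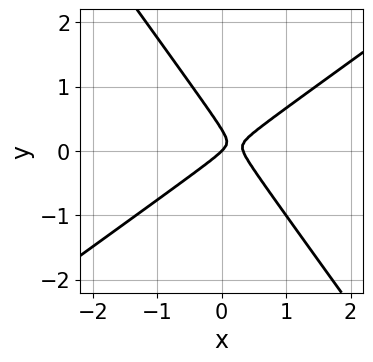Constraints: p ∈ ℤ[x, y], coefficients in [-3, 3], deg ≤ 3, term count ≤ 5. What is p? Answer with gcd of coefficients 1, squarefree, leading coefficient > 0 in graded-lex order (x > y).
1. The degree is 2 — a generic line meets the curve in up to 2 points.
2. Against the integer gridlines: it meets the x-axis at x = 0 (among the integer gridlines); it meets the y-axis at y = 0 (among the integer gridlines).
3. The integer polynomial consistent with all of this is the stated p.

3*x^2 - 2*x*y - 3*y^2 - x + y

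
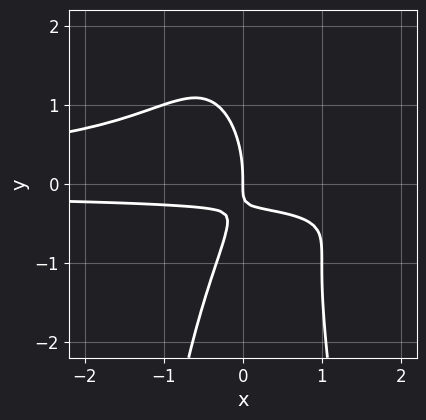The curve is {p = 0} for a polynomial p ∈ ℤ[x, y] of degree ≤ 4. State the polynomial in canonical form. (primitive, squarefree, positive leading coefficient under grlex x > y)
3*x^2*y^2 + y^3 + 3*x*y + x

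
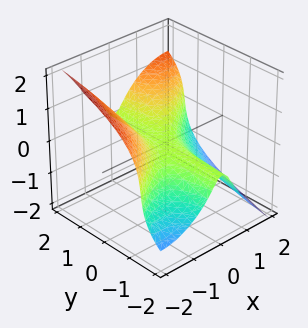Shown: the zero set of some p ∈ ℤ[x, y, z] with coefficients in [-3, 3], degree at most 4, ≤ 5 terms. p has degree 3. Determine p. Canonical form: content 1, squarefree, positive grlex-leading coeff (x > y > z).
The degree is 3 — no degree-2 surface has this shape.
From the visible intercepts: it crosses the x-axis at the gridline x = 0; every point of the y-axis in the box is on the surface; it crosses the z-axis at the gridline z = 0.
Fitting integer coefficients to these (and the overall shape) gives p.

2*x^3 - 3*x^2*y + 3*z^3 + 2*z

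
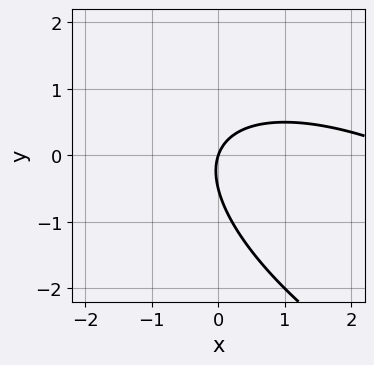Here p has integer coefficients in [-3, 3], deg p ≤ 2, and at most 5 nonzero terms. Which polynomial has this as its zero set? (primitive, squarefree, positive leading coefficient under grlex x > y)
x^2 + 2*x*y + 2*y^2 - 3*x + y

First, degree: no degree-1 curve has this shape, so deg p = 2.
Next, against the integer gridlines: it meets the x-axis at x = 0 (among the integer gridlines); one y-axis crossing is at y = 0.
Finally, matching integer coefficients to the picture gives p.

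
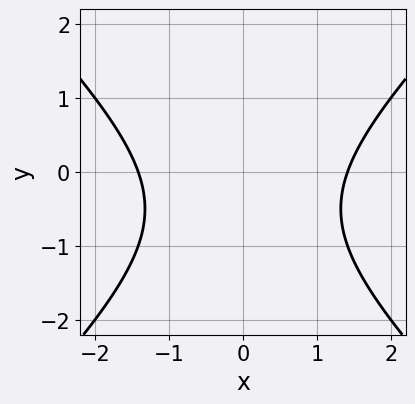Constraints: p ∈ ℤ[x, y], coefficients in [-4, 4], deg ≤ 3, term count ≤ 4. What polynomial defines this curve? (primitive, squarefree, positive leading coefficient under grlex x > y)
x^2 - y^2 - y - 2

1. The degree is 2 — the shape is more complex than any degree-1 curve.
2. Symmetries: it's symmetric under x → −x, forcing even powers of x.
3. Observable constraints: it misses every integer gridline on the y-axis.
4. Putting this together gives p.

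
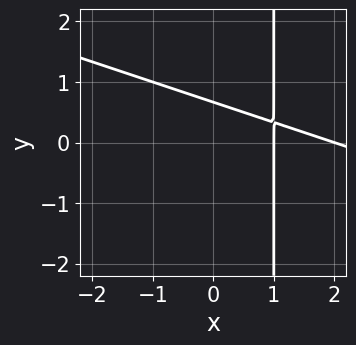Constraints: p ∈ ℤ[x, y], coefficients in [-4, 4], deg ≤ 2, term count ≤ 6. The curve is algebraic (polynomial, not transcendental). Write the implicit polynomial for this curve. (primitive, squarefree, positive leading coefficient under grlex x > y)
x^2 + 3*x*y - 3*x - 3*y + 2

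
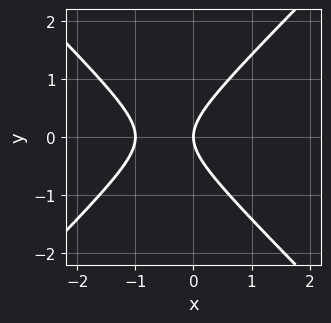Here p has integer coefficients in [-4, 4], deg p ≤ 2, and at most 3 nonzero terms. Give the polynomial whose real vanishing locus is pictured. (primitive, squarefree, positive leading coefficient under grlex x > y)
(a) deg p = 2. A generic line meets the curve in up to 2 points.
(b) Symmetries: it's symmetric under y → −y, forcing even powers of y.
(c) From the axis intercepts and sections: it meets the y-axis at y = 0 (among the integer gridlines); among the integer gridlines, it crosses the x-axis at x ∈ {-1, 0}.
(d) Together with the visible shape, these determine p as stated.

x^2 - y^2 + x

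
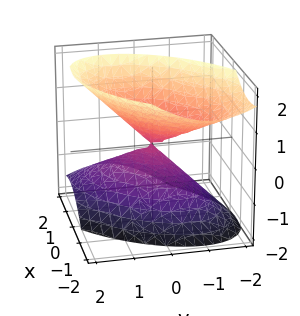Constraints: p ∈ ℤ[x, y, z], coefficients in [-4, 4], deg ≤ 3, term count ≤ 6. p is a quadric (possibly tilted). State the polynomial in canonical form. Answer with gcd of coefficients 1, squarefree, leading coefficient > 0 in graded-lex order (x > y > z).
2*x^2 - 2*x*y + x*z + 2*y^2 - 2*z^2

(a) There are 2 components. They look like related sheets of one shape, so recover p as a whole.
(b) deg p = 2. No degree-1 surface has this shape.
(c) From the axis intercepts and sections: it crosses the x-axis at the gridline x = 0; one y-axis crossing is at y = 0; one z-axis crossing is at z = 0.
(d) Putting this together gives p.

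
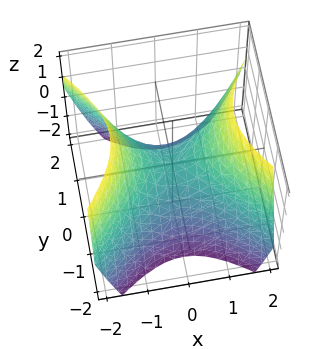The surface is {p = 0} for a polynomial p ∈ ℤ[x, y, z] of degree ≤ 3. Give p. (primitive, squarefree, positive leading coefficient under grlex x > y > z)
x^2 - y^2 - z

1. The degree is 2 — a saddle surface; a quadric.
2. Symmetries: it's symmetric under y → −y, forcing even powers of y; mirror symmetry x ↦ −x ⇒ only even powers of x.
3. Observable constraints: one z-axis crossing is at z = 0; one y-axis crossing is at y = 0; one x-axis crossing is at x = 0.
4. The integer polynomial consistent with all of this is the stated p.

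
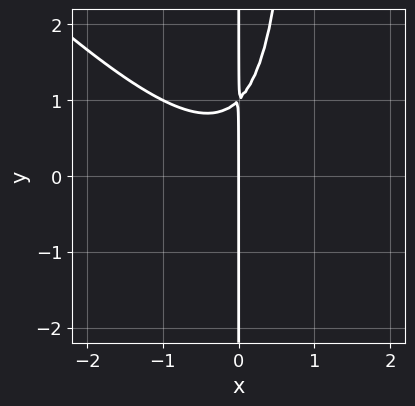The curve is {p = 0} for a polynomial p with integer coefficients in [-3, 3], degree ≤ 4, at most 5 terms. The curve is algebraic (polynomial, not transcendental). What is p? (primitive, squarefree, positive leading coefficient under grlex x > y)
1. The degree is 3 — a generic line meets the curve in up to 3 points.
2. Against the integer gridlines: every point of the y-axis in the box is on the curve; it crosses the x-axis at the gridline x = 0.
3. The integer polynomial consistent with all of this is the stated p.

x^3 + x^2*y - x*y + x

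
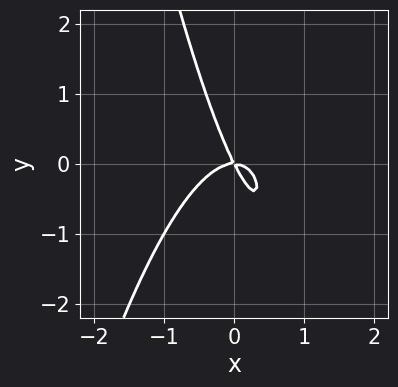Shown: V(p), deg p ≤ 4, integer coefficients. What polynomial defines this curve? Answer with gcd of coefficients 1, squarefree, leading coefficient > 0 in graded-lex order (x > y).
(a) The degree is 3 — a generic line meets the curve in up to 3 points.
(b) Reading off the gridlines: it meets the x-axis at x = 0 (among the integer gridlines); one y-axis crossing is at y = 0.
(c) Together with the visible shape, these determine p as stated.

3*x^3 + 2*x*y + y^2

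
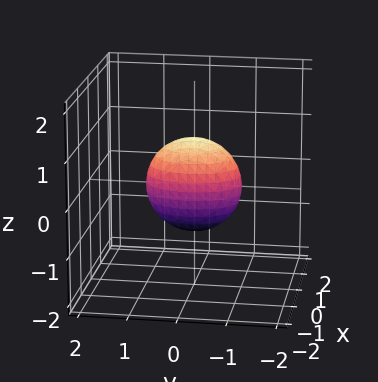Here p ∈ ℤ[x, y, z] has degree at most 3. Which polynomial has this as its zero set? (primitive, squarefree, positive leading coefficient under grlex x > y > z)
2*x^2 + y^2 + z^2 - 1

The degree is 2 — a closed, bounded, convex surface; a quadric.
Symmetries: mirror symmetry x ↦ −x ⇒ only even powers of x; the z ↦ −z reflection is a symmetry, so z appears only in even powers; the y ↦ −y reflection is a symmetry, so y appears only in even powers.
Reading off the gridlines: among the integer gridlines, it crosses the y-axis at y ∈ {-1, 1}; the z-axis gridline crossings are at z ∈ {-1, 1}.
Assembling these constraints gives the stated polynomial.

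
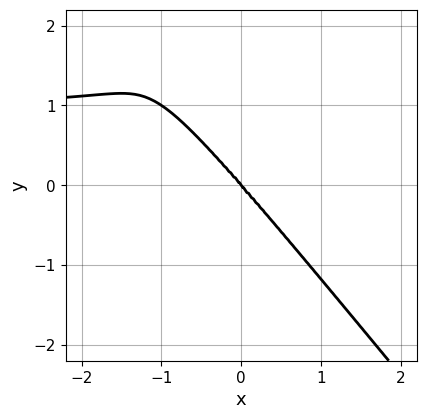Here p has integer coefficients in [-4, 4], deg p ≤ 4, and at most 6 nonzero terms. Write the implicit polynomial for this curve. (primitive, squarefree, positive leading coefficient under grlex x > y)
3*x^3*y - 2*x*y^3 - 3*x^3 - 2*y^3

1. Degree: a generic line meets the curve in up to 4 points, so deg p = 4.
2. Checking where it meets the axes: it crosses the x-axis at the gridline x = 0; it crosses the y-axis at the gridline y = 0.
3. Fitting integer coefficients to these (and the overall shape) gives p.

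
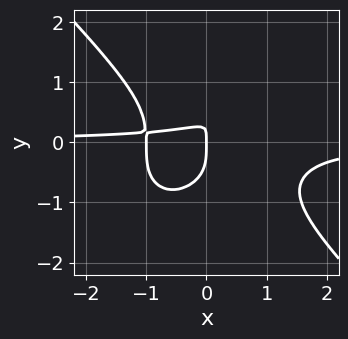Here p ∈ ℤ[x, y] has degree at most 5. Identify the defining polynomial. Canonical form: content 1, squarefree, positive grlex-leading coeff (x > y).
3*x^3*y + 3*y^4 + x^2 - 3*x*y + x

1. deg p = 4. The shape is more complex than any degree-3 curve.
2. Against the integer gridlines: among the integer gridlines, it crosses the x-axis at x ∈ {-1, 0}; one y-axis crossing is at y = 0.
3. Matching integer coefficients to the picture gives p.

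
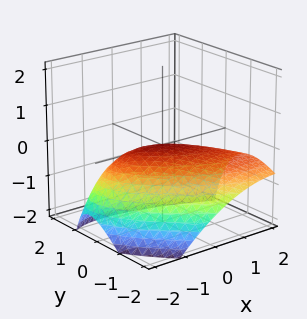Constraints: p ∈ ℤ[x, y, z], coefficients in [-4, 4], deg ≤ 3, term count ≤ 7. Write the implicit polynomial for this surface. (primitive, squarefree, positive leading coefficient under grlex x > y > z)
x^2 + 2*x*y + 2*y^2 - 2*y*z + 3*z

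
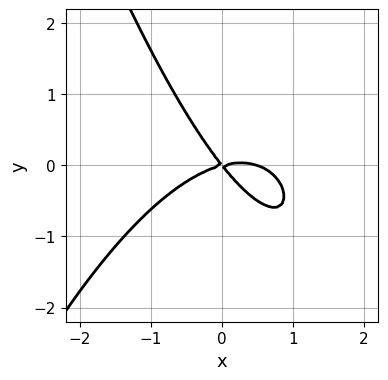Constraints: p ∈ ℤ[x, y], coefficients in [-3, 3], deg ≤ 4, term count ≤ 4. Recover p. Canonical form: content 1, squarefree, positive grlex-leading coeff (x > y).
deg p = 3.
Against the integer gridlines: it crosses the x-axis at the gridline x = 0; it meets the y-axis at y = 0 (among the integer gridlines).
Putting this together gives p.

2*x^3 - x^2 + 3*x*y + 3*y^2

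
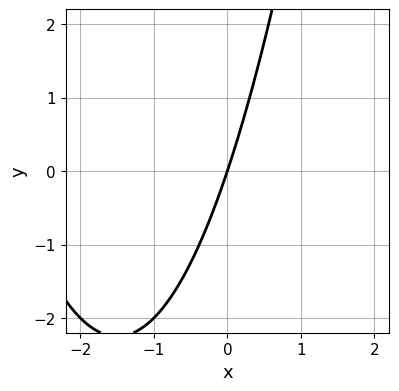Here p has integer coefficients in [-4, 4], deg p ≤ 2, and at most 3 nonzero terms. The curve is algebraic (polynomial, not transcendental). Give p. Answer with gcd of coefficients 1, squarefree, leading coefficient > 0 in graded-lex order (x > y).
x^2 + 3*x - y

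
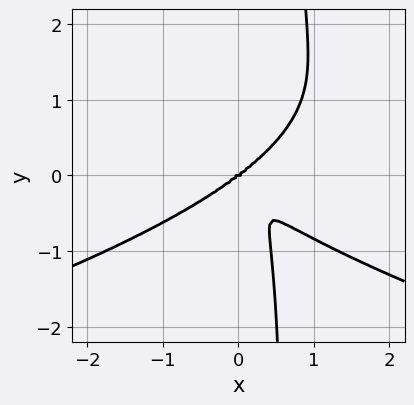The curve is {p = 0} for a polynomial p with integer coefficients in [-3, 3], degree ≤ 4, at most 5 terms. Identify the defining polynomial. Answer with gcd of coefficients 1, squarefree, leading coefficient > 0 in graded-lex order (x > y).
First, the degree is 4 — the shape is more complex than any degree-3 curve.
Then, reading off the gridlines: one x-axis crossing is at x = 0; it meets the y-axis at y = 0 (among the integer gridlines).
Finally, the integer polynomial consistent with all of this is the stated p.

3*x*y^3 + 2*x^3 - 2*x*y^2 - 2*y^3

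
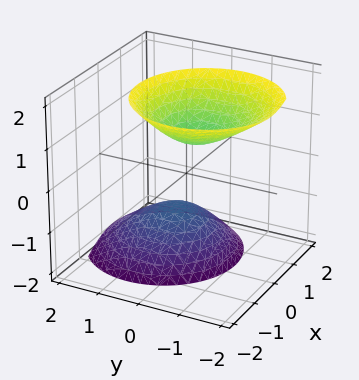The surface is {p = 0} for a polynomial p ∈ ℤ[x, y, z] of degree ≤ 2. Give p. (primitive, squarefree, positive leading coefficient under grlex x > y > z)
First, there are 2 components.
Then, the degree is 2 — a generic line meets the surface in up to 2 points.
Next, from the visible intercepts: the surface avoids every integer y-axis point in the box; among the integer gridlines, it crosses the z-axis at z ∈ {-1, 1}.
Finally, these observations pin down the coefficients.

3*x^2 + x*z + 3*y^2 + 2*y*z - 2*z^2 + 2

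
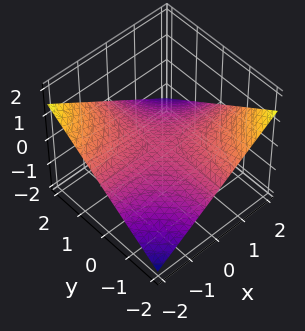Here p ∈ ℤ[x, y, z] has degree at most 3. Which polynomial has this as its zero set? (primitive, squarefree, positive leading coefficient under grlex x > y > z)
x*y + 3*z

1. deg p = 2. A saddle surface; a quadric.
2. Observable constraints: every point of the y-axis in the box is on the surface; it meets the z-axis at z = 0 (among the integer gridlines).
3. These observations pin down the coefficients. Check: (1, 0, 0) on the x-axis lies on the surface, and p(1, 0, 0) = 0. ✓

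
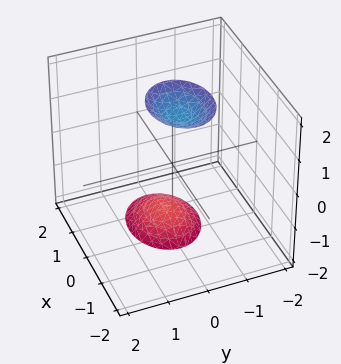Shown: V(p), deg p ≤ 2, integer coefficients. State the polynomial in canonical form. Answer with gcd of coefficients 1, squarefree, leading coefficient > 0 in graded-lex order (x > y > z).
There are 2 components. They look like related sheets of one shape, so recover p as a whole.
The degree is 2 — no degree-1 surface has this shape.
Against the integer gridlines: no y-intercept at any integer in the box; no x-intercept at any integer in the box.
These observations pin down the coefficients.

2*x^2 + x*z + 3*y^2 - z^2 + 3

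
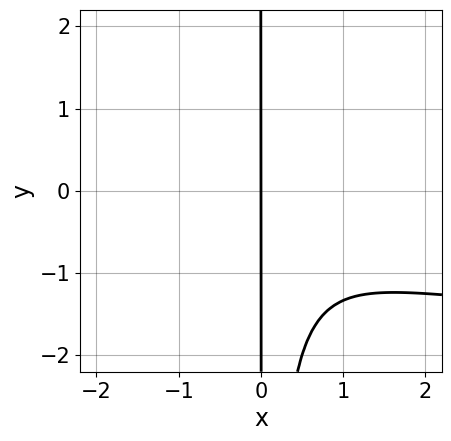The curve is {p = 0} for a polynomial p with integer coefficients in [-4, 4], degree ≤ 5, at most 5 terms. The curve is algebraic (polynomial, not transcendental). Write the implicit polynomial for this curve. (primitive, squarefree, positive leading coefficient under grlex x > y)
x^3*y + 2*x^3 + 2*x^2*y + 2*x

Degree: the shape is more complex than any degree-3 curve, so deg p = 4.
From the axis intercepts and sections: the visible y-axis segment lies entirely on the curve; one x-axis crossing is at x = 0.
Matching integer coefficients to the picture gives p.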